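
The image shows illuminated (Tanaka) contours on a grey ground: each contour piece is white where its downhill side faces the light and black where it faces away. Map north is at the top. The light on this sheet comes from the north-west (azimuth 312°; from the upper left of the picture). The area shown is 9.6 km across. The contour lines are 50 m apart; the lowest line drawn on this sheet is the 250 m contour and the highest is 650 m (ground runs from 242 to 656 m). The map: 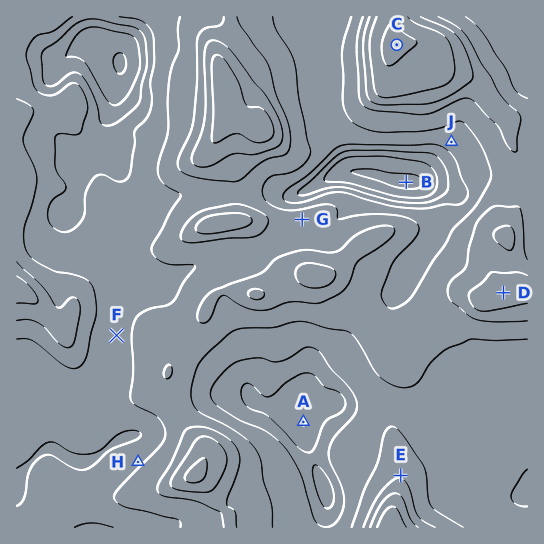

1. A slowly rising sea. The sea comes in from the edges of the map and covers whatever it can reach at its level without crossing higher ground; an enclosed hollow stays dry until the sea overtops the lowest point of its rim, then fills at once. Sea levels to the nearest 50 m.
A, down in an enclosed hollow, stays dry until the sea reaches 400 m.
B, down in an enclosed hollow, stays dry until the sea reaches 450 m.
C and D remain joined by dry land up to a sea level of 500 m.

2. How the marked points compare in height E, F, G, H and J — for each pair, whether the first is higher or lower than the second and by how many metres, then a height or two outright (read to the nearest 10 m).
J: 60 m lower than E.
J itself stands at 430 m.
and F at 440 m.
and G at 470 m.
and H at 450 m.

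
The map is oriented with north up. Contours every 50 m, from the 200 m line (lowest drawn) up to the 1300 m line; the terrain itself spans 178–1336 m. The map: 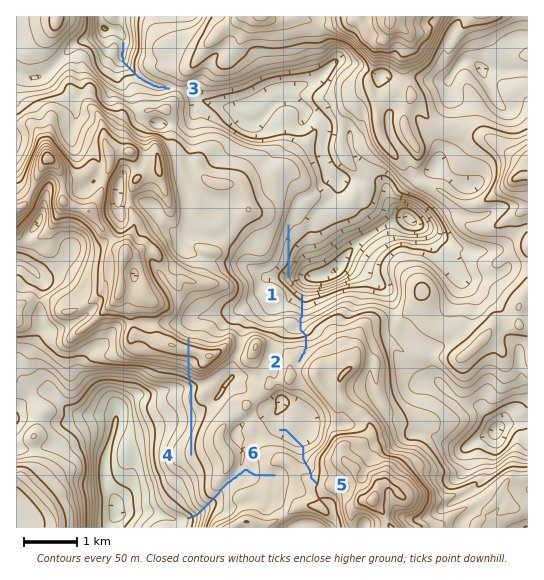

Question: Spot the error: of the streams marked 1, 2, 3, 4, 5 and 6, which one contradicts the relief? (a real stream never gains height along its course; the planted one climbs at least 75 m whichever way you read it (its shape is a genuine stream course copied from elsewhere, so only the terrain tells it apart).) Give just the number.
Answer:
4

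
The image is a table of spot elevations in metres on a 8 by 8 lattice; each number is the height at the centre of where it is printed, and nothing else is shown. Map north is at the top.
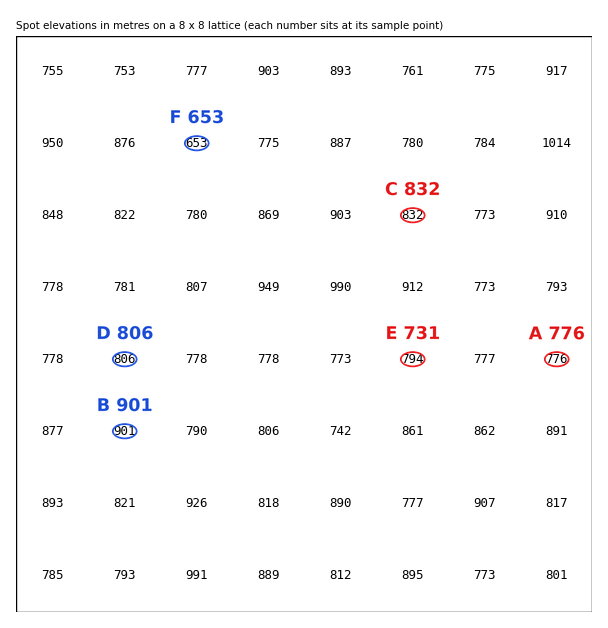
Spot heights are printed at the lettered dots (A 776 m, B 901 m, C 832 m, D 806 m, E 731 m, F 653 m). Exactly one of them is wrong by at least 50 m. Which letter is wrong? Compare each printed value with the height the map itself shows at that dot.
E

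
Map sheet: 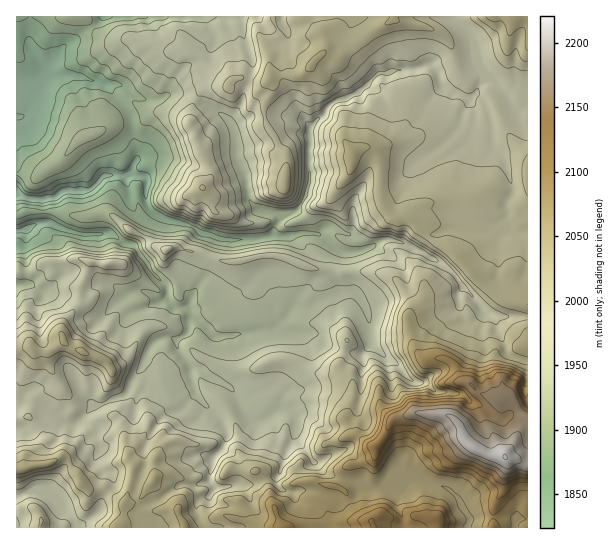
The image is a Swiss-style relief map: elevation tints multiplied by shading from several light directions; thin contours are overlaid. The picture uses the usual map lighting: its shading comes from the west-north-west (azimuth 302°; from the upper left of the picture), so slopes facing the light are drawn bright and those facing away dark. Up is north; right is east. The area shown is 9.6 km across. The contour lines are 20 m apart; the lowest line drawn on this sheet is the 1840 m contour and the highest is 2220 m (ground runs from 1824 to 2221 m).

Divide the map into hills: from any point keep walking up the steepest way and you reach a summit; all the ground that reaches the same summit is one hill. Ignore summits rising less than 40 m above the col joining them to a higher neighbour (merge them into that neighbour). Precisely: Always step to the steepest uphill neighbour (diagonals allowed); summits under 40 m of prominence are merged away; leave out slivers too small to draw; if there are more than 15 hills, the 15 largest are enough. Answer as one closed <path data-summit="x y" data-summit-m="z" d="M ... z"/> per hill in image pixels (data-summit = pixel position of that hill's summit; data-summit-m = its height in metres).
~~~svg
<path data-summit="505 457" data-summit-m="2221" d="M203 16l-187 1 0 268 13-1 13 8 8-4 12-12 7 1 8 8 6 3 8 0 8-5 8 0 19 10 17-2 16 10 8-1 7 7 12 1 5 7-3 16-5 5-6 4-6-3-8 0-6 3-6 6-22 44-6 6-24 9-6 0-15 18-13 0-35-19-9 0-5 3 0 88 3 1 18-7 12 4 22 22 7 13 161 0 5-7-1-10-28-8-4-4-2-4 6-8 34-2 6-1 11-7 12-2 9-26 8-17 2 9 11 12 4 8 6 3 7 8 8 4 22 5 11 7 11 0 14-5 12 0 8-6 6 0 28 10 8 5 16 25 0 11 58 0 1-421-3 0-6 4-14-20-16-14-8 5-6 13-8 4-22-11-14-23-53 8-21 20-24 10-22 23-2 57-2 11-8 15-8 4-8 2-12 21-25 4-27-1-17-6-12-8-23-5-13-7-6-6-3-8 2-20-5-3-11-2 1-7 5-8-6-44-6-9-18-20 4-2 11 1 16 12 8 3 11 0 9-4 10-19 10-10 11-4 18-21 0-9z"/><path data-summit="311 66" data-summit-m="2044" d="M453 16l-248 0 10 17 0 9-18 21-11 4-10 10-9 17 15-1 8 3 39 25 6 9 2 31 10 20 2 20 12 10 21 5 15-5 10-17 2-11 2-57 22-23 24-10 21-20 53-8 14 23 22 11 8-4 10-18-8-14-2-18-4-10z"/><path data-summit="82 351" data-summit-m="2045" d="M66 276l-4 0-12 12-8 4-13-8-13 2 0 120 14-2 35 19 10 1 18-19 6 0 24-9 6-6 22-44 6-6 6-3 8 0 6 3 6-4 5-5 3-16-5-7-12-1-7-7-8 1-16-10-17 2-19-10-8 0-8 5-8 0-6-3z"/><path data-summit="202 187" data-summit-m="2021" d="M117 84l-10 2 18 20 6 9 2 24 4 14 0 6-5 8-1 7 11 2 5 3-2 20 3 8 6 6 13 7 23 5 12 8 24 7 35-1 12-5 8-17-4-4-16-2-12-10-2-20-10-20-2-31-9-13-44-24-15 2-10 5-11 0z"/><path data-summit="374 527" data-summit-m="2142" d="M295 432l-8 17-9 26-12 2-11 7-6 1-34 2-6 8 2 4 4 4 28 8 1 10-3 7 227-1 1-10-6-8-6-12-10-9-30-11-6 0-8 6-12 0-14 5-11 0-11-7-22-5-8-4-7-8-6-3-4-8-11-12z"/><path data-summit="515 17" data-summit-m="2053" d="M527 16l-74 1 18 18 4 10 2 18 7 12 10 5 11 11 14 20 9-5z"/><path data-summit="41 521" data-summit-m="2021" d="M39 489l-9 2-14 6 0 30 61 1-6-13-22-22z"/>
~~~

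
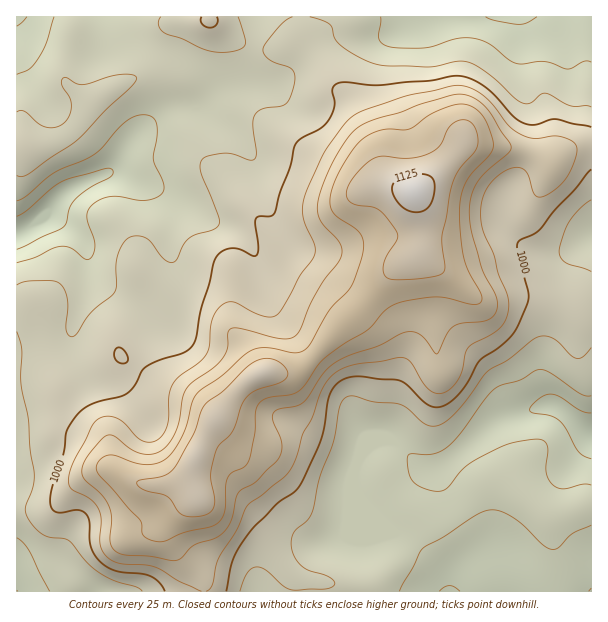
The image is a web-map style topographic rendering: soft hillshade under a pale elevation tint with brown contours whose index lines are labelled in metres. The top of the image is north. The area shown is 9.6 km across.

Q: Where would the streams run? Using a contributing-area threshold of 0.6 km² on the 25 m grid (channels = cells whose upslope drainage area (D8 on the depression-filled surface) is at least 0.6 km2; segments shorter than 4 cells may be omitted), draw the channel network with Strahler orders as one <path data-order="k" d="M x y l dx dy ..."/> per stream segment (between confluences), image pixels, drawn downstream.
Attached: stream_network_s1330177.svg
<path data-order="1" d="M135 591l-40 0"/><path data-order="1" d="M453 591l-4 0"/><path data-order="1" d="M497 591l12 0"/><path data-order="1" d="M17 582l0 9"/><path data-order="1" d="M254 576l0 15 3 0"/><path data-order="1" d="M591 573l0 18"/><path data-order="1" d="M68 537l-3 6 0 20-29 28-19 0"/><path data-order="1" d="M287 528l9 9 6 3 34 0 2-1 3 0 0-3 1-2 0-3 3-3 0-3 2-1 0-3 1-2 0-3 2-1 0-3 1-2 3-12 3-3 0-3 2-1"/><path data-order="1" d="M359 506l0-15"/><path data-order="1" d="M374 506l-8-8-7-15"/><path data-order="2" d="M359 491l0-8"/><path data-order="2" d="M359 483l0-18 1-3"/><path data-order="1" d="M351 471l9-9"/><path data-order="2" d="M363 459l8-7 10-6 17 0"/><path data-order="2" d="M399 446l21 21 5 0 1 1 12 0 6-4 2 0 6-6 1 0 11-11 1 0 11-10 1 0 14-14 1 0 3-3 6-1 5-3 12-2 1-1 5 0 1-2"/><path data-order="1" d="M591 446l0-11"/><path data-order="1" d="M17 423l0 60"/><path data-order="1" d="M290 423l6 3 36 36 22 0 2-1 7-2"/><path data-order="1" d="M146 419l0-2-11-12 0-1-16-17-17 0-1-1-6 0-3-2-11-10-3-6 0-3-3-6 0-5-1-1 0-29 1-1 2-8 3-4 0-3 3-5 0-3 3-6 0-12 1-1 0-27"/><path data-order="1" d="M353 413l3 7 3 3 6 11 3 0 1 1 12 3 3 3 3 0 2 2 3 0 6 3"/><path data-order="2" d="M525 411l5 0 1-1 3 0 6-3 5 0 1-2 8 0"/><path data-order="2" d="M554 405l9 5 19 19 8 3 1 3"/><path data-order="1" d="M500 383l0 3 1 1 2 6 18 18 4 0"/><path data-order="1" d="M537 374l2 9 1 1 0 3 5 9 9 9"/><path data-order="1" d="M407 356l-3 6-2 12-1 1 0 36-5 8-1 6-5 6 0 6 9 9"/><path data-order="1" d="M176 327l-3-6 0-60"/><path data-order="1" d="M144 309l-9-9-19-9-3-3-6-3-17-16 0-5-1-1 0-8-2-1"/><path data-order="1" d="M267 300l0-15-1-1 0-5-5-9 0-3-9-18-21-21-6-1-1-2-5 0-9-4-15-12-7-3-15-11-9-4-6-2"/><path data-order="1" d="M176 267l-3-6"/><path data-order="2" d="M173 261l0-4-2-2 0-52-13-14"/><path data-order="1" d="M554 258l3 0 12-7"/><path data-order="1" d="M315 257l-1-2-6 0-2-1-3 0-3-2-6-6"/><path data-order="2" d="M87 254l-1-8-3-3 0-1-24-24-9-2-6 6-6 3-5 0"/><path data-order="2" d="M569 251l12-9 10-5"/><path data-order="2" d="M294 246l-12-12 0-1-6-8-1-4-3-3-5-9 0-3-1-2 0-3-3-6 0-6-2-1 0-6-1-2 0-6-2-1 0-3-3-5 0-3-3-3-1-4-3-3-3-6-6-6 0-2-23-22-1 0-8-6-9-2"/><path data-order="2" d="M524 246l1 2 3 0 2 1 6 0 1 2 32 0"/><path data-order="1" d="M591 242l0-5"/><path data-order="1" d="M357 240l-3 0-9 5-6 0-1 1-44 0"/><path data-order="3" d="M33 225l-16 8"/><path data-order="2" d="M504 224l2 4 18 18"/><path data-order="1" d="M591 222l0 12"/><path data-order="1" d="M503 207l0 15 1 2"/><path data-order="1" d="M506 197l0 4-2 2 0 21"/><path data-order="2" d="M158 189l-12-1-27-14-14 0"/><path data-order="3" d="M105 174l-6 2-4 3-3 0-5 3-3 0-15 7-4 5-2 0-30 31"/><path data-order="3" d="M125 147l-3 6-3 3-3 8-11 10"/><path data-order="1" d="M131 137l-6 10"/><path data-order="1" d="M302 111l-3-1-21-21-3-2-44 0"/><path data-order="1" d="M404 111l-2-3 0-75 17-16"/><path data-order="3" d="M198 108l-22 0-2 2-6 1-13 12-5 2-3 3-6 3-16 16"/><path data-order="1" d="M36 93l-6-7-3-6 0-3-1-2 0-34-9-9 0-15"/><path data-order="1" d="M524 89l0-72"/><path data-order="2" d="M231 87l-4 0-9 5-15 15-2 0"/><path data-order="1" d="M255 84l-13 0-2 2-7 0-2 1"/><path data-order="1" d="M212 83l0 12-11 10 0 2"/><path data-order="1" d="M518 48l0-31"/><path data-order="1" d="M386 36l9-4 10-11 2 0 3-3 9-1"/><path data-order="1" d="M110 17l-6 0"/><path data-order="2" d="M419 17l97 0"/><path data-order="2" d="M524 17l-6 0"/><path data-order="1" d="M569 17l-45 0"/>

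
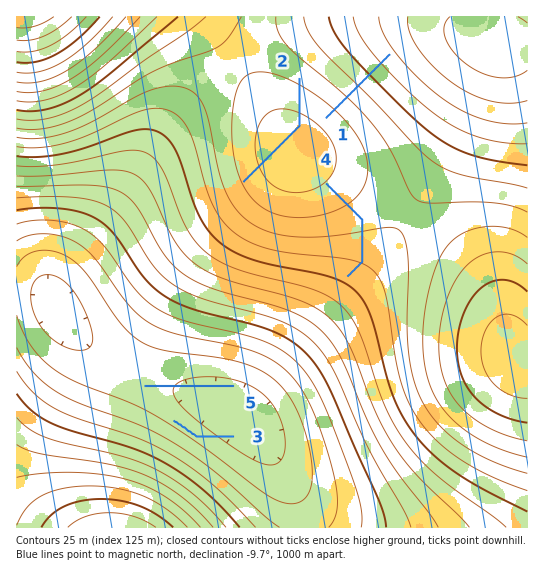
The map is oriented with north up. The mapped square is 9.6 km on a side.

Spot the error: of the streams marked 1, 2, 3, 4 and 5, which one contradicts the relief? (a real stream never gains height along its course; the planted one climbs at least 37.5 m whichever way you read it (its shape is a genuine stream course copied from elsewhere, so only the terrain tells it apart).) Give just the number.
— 2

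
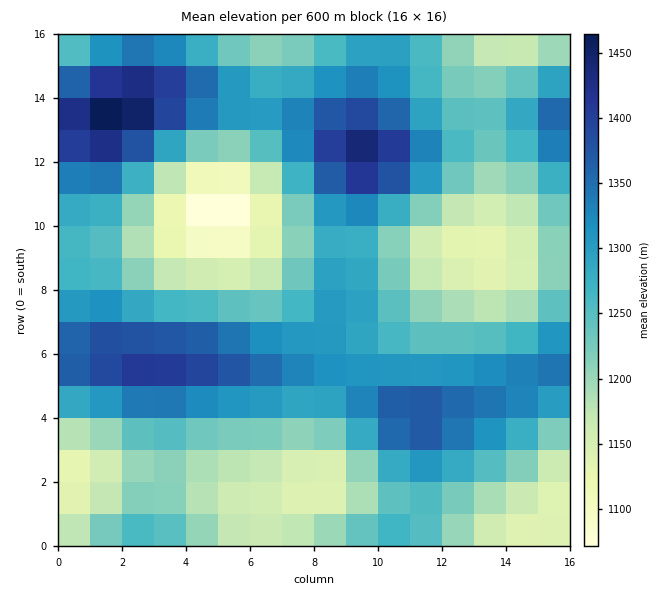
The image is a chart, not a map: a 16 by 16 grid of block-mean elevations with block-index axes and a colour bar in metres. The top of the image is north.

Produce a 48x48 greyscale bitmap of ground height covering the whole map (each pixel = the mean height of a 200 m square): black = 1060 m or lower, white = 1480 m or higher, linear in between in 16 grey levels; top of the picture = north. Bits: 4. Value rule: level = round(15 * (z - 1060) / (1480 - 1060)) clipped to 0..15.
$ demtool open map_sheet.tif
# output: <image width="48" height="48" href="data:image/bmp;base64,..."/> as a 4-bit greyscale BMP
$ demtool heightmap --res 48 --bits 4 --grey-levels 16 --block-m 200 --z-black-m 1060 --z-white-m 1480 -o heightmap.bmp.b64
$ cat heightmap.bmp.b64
<image width="48" height="48" href="data:image/bmp;base64,Qk32BAAAAAAAAHYAAAAoAAAAMAAAADAAAAABAAQAAAAAAIAEAAATCwAAEwsAABAAAAAAAAAAAAAAABEREQAiIiIAMzMzAERERABVVVUAZmZmAHd3dwCIiIgAmZmZAKqqqgC7u7sAzMzMAN3d3QDu7u4A////AEVWd4iId2ZVREREVVZneIiIdmVEMzMzNERVZnd3dmVURERERFVWZ3eHdmVEMzMzMzNEVmd2ZlVERDM0RERVZnd3dmVUQzMzMzM0RWZmZVREQzMzMzNEVmd3dmVURDMzMyMzRVZmVVREREMzMzM0RWd3d2ZVVEQzMyIzRFVmVVREREQzMyMzRWd3d3ZmVVRDMyIjNFVVVVREREQzMyM0RWeIiId2ZlVEMzIjNFVVVVRERERDMzM0VniZmYiHdmZUQzMzNFVmZVVUREREQzRFZ4mqqpmIh3ZlQ0M0RVZmZmVVVVVVREVWeJqruqqZiIdmVEREVmd3d2ZmZmZlVVZniau7u7qpmYh2ZWVWZ3iIiHd3d3d2Zmd4mrvMy7uqqZmHdnd3eImZmYiIiIiHd3iJmrvMy7uqqqmYh4iImaqqqqmZmZmYiIiZqru7u7uqqqqZmJmaq7u7u7uqqqqZmZmZqqq7uqqqqqqqmaq7vMzMzMu7u7qqmZmZmaqqqqqqqqqqqru8zM3d3MzMu7uqqZmZmZmZmZmZmqqqqrvMzN3d3czMu7qqqZmZmIiIiIiImZmaq7vMzMzMzMzLu6qpmZmZiIh3d3eIiIiZqqu7zMu7u7u7qqmZmZmYiHd3d3d3d3eImqq7u7qqqqqpmZiIiZmZiHd2ZmZmZmZ3iZmqqqmZmZmIiHd3iJmZiHdmZVVVVVVneImZmYiHd3d3dmZneImZmHdmVVVERERWd4iZiHdmZmZlVVVmeImZmHdlVEREMzRFZ3iIh3ZVVVRERERWZ4mZiHZVREMzMzNFZneId2VUREMzMzRFZ4mZiHZUQzMzMzNEVneHdmVEMzMiIjNFZ4iYh2VUMzMyIjNEVnd3dlRDMiIiIiNFZ3iIh2VEMzMiIjNEVneHdlRDIhERESI0VniIh2VEMzMiIzNFVneHdlRDIRERESI0VniIh3ZUQzMzMzNFZniId2VDIRAAARI0V4iZmHdlREMzMzRFZ4iIh2VDIRAAARI0Z4mamYh2VURDM0RVZ4iZiHZTIhAAASNFZ5qruqmHdlVERERWZ5mZmYdUMhEAESNFeJq8zLqph2VUREVWeJqqqphlQyIREjRWiavN3cy6mHZVVVVniKu7u6mGVDMiM0Vnirzd3dy6mHdmVWZ3ibzMzLqYdlRERFZ4mrze7t3LqYdmZmd4mszd3cuph2ZVVmeJq8ze7t3LqYd2ZneJq83u7t3LqYd3d3iJq7zd3dy6mId2d3iZq93u/u7cuqmIiIiZq7zN3Mu6mHd3d3iavM3u/+7ty7qpmZmZqrvMzLupiHdmd3iavM3e7+7t3LuqmZmZmqu7u6qZh3ZmZ3iZq7zd7u7t3MuqmZiImZqqqqmYd2ZmZneJmqvM3d3dzLupmIiIiJmaqpmId2ZlVmZ4iZqrzMzMy7qZiHd3eIiZmZmId2ZVVVVmeHiaq7u7upmId2ZmZ3iJmZmId2VVREVVZ2eImqqqqYh3ZlVVZneIiZmId2VUREREVVZniJmZiHdmVVVVVmd4iIiIdmVEQzM0RA=="/>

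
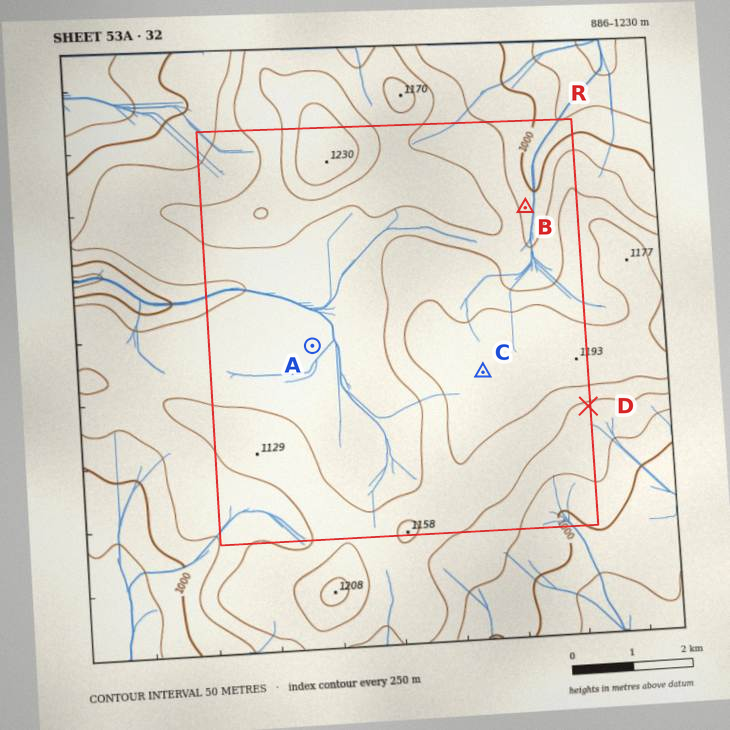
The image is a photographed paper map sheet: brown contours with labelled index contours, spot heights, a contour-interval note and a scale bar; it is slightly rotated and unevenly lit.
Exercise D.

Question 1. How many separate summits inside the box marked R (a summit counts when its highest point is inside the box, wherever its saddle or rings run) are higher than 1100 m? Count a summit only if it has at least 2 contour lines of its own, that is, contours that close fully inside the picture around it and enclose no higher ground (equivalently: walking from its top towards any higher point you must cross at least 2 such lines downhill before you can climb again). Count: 1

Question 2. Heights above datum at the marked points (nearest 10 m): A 1080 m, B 1030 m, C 1170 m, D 1090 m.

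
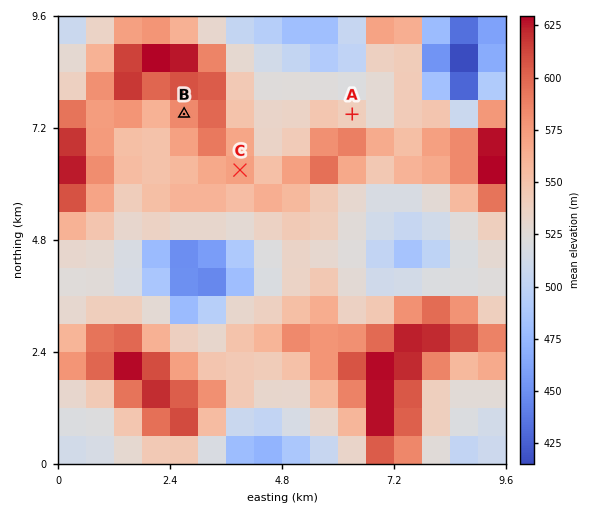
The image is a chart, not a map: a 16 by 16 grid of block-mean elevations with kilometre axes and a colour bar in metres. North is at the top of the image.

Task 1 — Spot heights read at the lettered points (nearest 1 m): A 537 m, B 582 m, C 573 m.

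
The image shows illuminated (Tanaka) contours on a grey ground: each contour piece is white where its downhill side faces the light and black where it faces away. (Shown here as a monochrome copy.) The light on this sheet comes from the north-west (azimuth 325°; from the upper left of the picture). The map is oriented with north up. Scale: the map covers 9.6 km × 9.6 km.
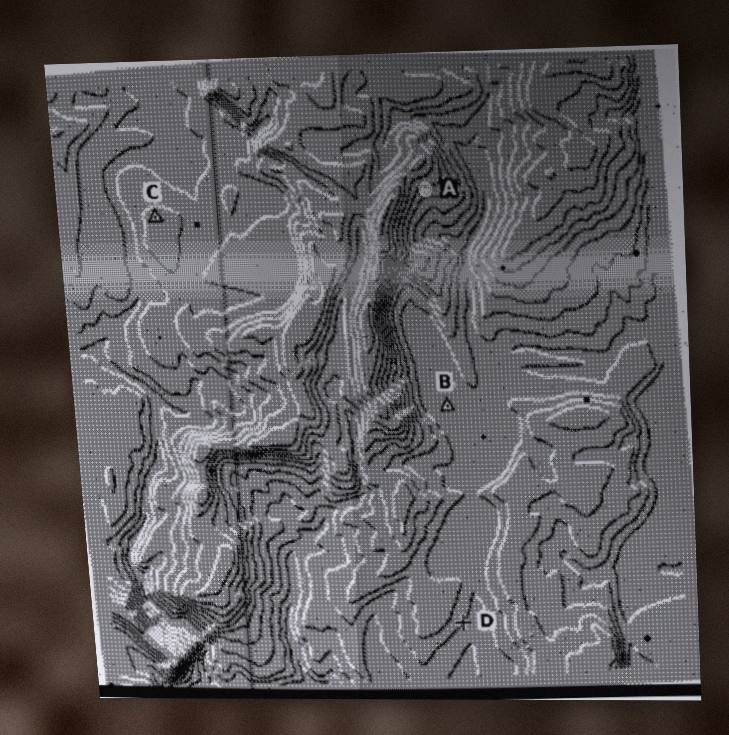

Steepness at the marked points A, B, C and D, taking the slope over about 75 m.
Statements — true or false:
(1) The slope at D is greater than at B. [true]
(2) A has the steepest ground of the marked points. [true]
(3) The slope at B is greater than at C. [false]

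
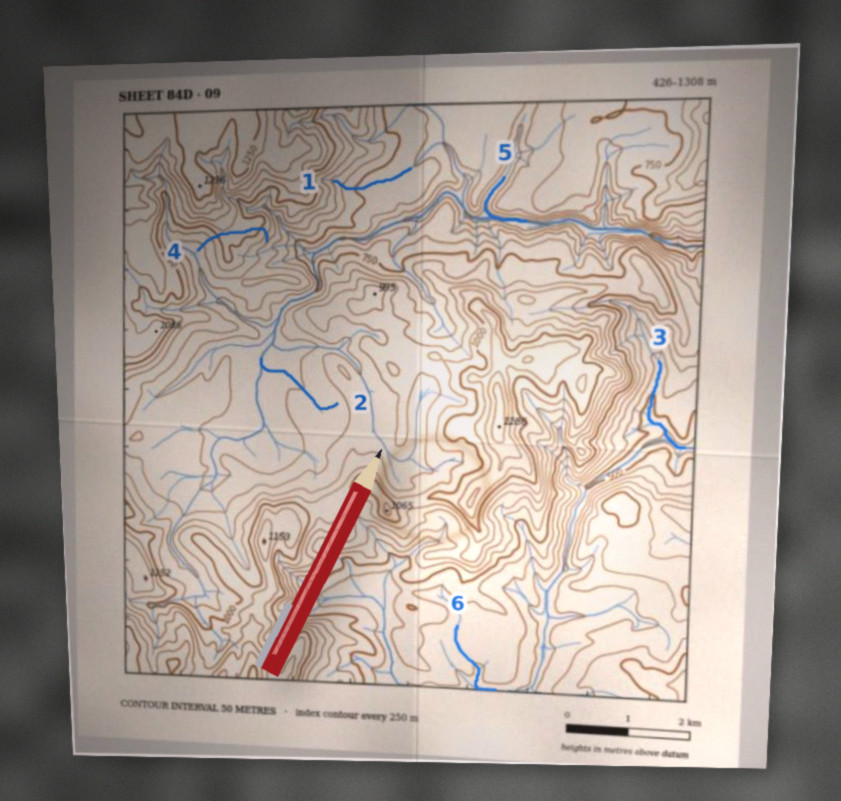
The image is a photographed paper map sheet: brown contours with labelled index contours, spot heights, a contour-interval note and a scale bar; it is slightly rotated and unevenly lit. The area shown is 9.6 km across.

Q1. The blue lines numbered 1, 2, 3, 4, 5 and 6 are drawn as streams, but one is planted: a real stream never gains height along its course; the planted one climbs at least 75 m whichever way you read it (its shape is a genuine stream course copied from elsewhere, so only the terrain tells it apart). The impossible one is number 4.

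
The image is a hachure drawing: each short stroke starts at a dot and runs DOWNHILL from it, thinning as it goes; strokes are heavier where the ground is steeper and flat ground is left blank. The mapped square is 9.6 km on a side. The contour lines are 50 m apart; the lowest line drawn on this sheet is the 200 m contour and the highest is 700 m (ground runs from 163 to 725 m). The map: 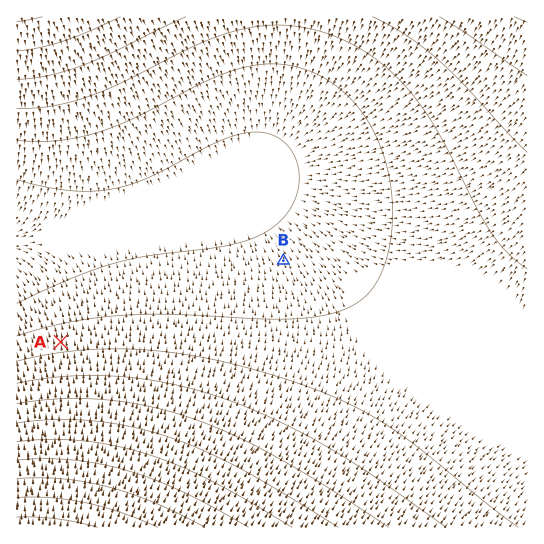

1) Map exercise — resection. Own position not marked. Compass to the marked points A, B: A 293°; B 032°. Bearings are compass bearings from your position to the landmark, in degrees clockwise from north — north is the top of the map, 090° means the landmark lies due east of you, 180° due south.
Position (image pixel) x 196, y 400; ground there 370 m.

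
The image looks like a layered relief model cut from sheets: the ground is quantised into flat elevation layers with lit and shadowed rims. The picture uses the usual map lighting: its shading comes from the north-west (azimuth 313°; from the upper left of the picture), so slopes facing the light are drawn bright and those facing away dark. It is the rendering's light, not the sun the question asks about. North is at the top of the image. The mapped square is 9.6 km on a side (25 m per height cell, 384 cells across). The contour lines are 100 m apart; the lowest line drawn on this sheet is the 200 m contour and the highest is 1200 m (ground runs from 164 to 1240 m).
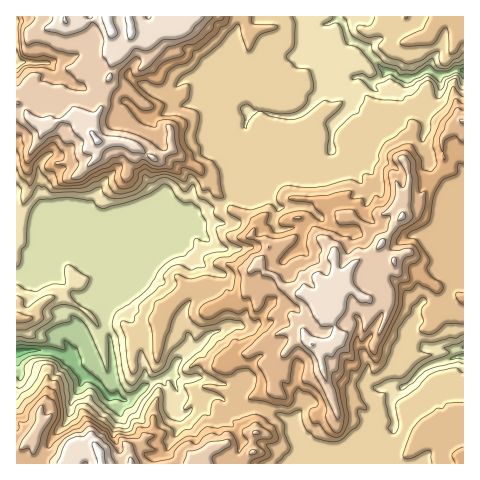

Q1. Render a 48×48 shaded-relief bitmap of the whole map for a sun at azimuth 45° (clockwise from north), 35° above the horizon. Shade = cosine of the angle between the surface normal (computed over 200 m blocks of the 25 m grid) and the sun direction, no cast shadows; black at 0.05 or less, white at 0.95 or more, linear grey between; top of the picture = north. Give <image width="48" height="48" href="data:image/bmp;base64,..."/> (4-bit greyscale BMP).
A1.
<image width="48" height="48" href="data:image/bmp;base64,Qk32BAAAAAAAAHYAAAAoAAAAMAAAADAAAAABAAQAAAAAAIAEAAATCwAAEwsAABAAAAAAAAAAAAAAABEREQAiIiIAMzMzAERERABVVVUAZmZmAHd3dwCIiIgAmZmZAKqqqgC7u7sAzMzMAN3d3QDu7u4A////AHZnaKZr292qpouYiJeLmZmImYiamHd3ZoeaV5ee+9yrp6qamom6mph3eIiqh3h3eIiriKrf7Nu8ubqbzZmZu4ZDN4mql3iIiXiqyZv//Jm93KmsymnN22MgSJial3iImZeKvYz/+oiu65i6qZzuuFMyi7mal4mamWWMzp3/6nSe2niIqpvJZVVTrbm7l4mZmWad7s3/yWScyXd5l3hSN4ch3bvLmZmZqoeN/ez8dEZ8x1Z4eIZDmnIF7My7qZmZmnZ8/u21QUh6pmiHZ4Y2uVEa27uZiIiJmlRs/+hGUVZHhlUyR2QomWM7qphneJmbvFae/5RXUXYmhEVFd1NZiWJKqZhImZmqvGnO6VVnQnZJiHd3h3Z3h0BZh7VKqZiazCNndlZYQnZpl4h3iZiHdhKZiaOKqamHZgFXh2ZYMndomXZ3iqiIhkq5q5SYqoVGVDZ4dnRoNZdoqlRHiIZndpt3rIaJmnVnZJmJmFSoWJZomEM1VENWeJVHm3d6iod3Zcy6hVnHiYd4mGV4VTRneFJpmmeKm5eHh9uqmKuYmoeJmIiZh0aIUyapqXmqu5hnh8uquomYmqiIiJmZlkeERXqIqau62nVIqbqqqIqYmZh3aLqqlDd2mpiKqrqap4ecqZmZiKqZmph2e8uoQkeLyYmqm6mYeqrLmKmZirqqqYiInLlmd3i8qaqGm6mHq4u6qamZmqqZmImZqpial2eqqadGzaqZzM3LqpqpmZmYiJmZmYmnRDR7upVa7bl73e66maqpmZmImZmZmIljRVfNqpau2peMqrmJmaqZmZiImZmZmIdVdlnMmHrbh4mXdWeambqZmIiIiJmZiHZEVYrLiL2VabpmaKm6mKiYd3ZmVXiIhmQzabu7mahorMqHe8u6mHd1IiNTIjZ4ZEIlm7qnWKqrvMqnWry6mDVhAAEyATdmMTJJu6qXm8u7q8qUSry5iCVgACMyE3cwATJ7uqmIm7qqq6lyab24eCViRVUyNXMAFUfMupmJmqmqqpllZt2niiVVVVRVRDAnd63cupiJmYmamZh0Oe2GqQVWQzR3U1jMjO3LqpiIiImZmIdmfOxWlyRDMzN7qs3arty6mYiIiJmpiIeJq8pWdiFFVUbO3d3IvcupmYiZmqqpmIiZmapVVROal3rdy8yp3suqmZmaqZmZmJmYiKplZlm7mKvLu7mc3MuqmZmZmZmZmZiJmrmHZqupmruqumjNy7uqmYiIiZmZmZirupipecqpq7qKp57rqqqqmIiJmZmZmpvKmqm6fLmqu5d4i9x3qqqpiIiZmZmZmryp3ZrrrprNt2d4rJNImZmYiIiZmZqZqpi9yHrXrWjKZoiIllRodnmYiIiZmZqZmHrGEEdQaQJkRoiGdmZ3ZpiIiImZmZqYmr5gJFUiRAFURohlaGeHZmZ4iHiZmaqHrNcUZndWZRRlVXdUWImXVVZ4h3mYiaqJzFJWeIiHdiV2VohTiauYd3d4h4qZqrqaxzd3iJmYdjaGR5hFqbuYiZeIeau6u7qsxXmId5mHdg=="/>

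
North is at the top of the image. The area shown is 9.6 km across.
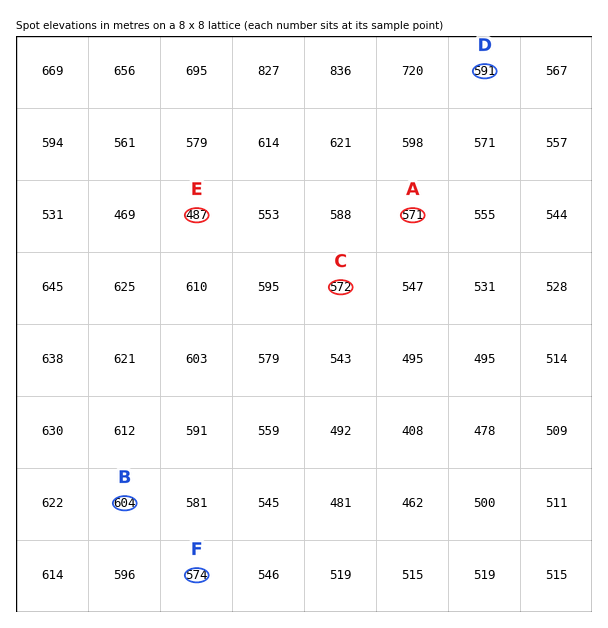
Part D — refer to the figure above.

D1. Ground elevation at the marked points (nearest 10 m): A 570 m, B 600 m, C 570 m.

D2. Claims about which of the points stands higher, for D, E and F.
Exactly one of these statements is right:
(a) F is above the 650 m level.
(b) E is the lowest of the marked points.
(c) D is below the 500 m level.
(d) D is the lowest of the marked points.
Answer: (b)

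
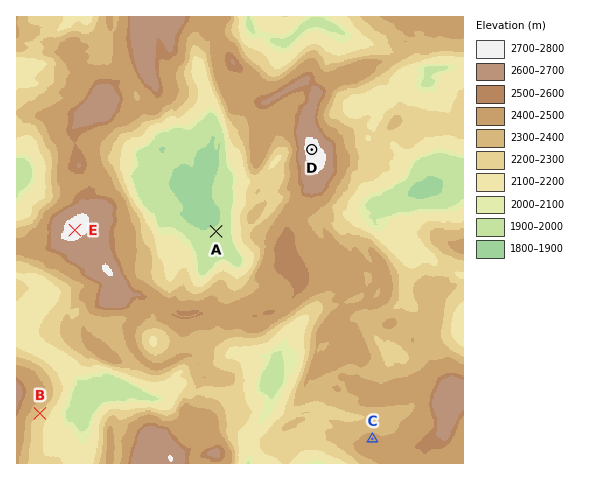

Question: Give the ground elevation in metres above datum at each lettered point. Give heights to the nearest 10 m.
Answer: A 1960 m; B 2300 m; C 2450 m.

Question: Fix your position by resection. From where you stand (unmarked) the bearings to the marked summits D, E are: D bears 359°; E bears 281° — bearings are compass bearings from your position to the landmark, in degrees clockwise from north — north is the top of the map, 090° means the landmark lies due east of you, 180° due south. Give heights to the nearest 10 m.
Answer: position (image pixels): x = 314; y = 277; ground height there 2460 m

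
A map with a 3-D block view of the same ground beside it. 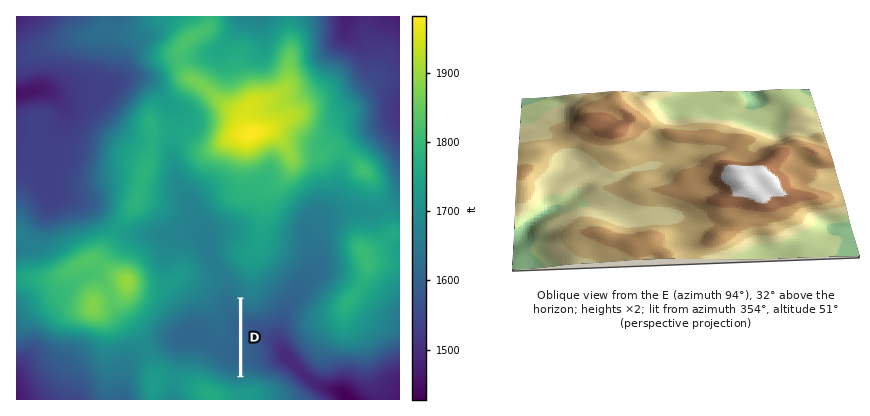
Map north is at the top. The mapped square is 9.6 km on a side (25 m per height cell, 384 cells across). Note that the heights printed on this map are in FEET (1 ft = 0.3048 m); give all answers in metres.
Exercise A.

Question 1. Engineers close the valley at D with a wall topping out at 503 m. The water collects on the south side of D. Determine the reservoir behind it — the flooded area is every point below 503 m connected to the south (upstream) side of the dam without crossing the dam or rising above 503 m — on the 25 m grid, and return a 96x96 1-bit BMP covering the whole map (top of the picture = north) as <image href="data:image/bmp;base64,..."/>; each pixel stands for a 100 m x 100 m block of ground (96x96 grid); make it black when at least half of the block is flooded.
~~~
<image width="96" height="96" href="data:image/bmp;base64,Qk2+BAAAAAAAAD4AAAAoAAAAYAAAAGAAAAABAAEAAAAAAIAEAAATCwAAEwsAAAIAAAAAAAAA////AAAAAAAAAAAAAAAAAAAAAAAAAAAAAAAAAAAAAAAAAAAAAAAAAAAAAAAAAAAAAAAAAAAAAAAAAAAAAAAAAAAAAAAAAAAAAAAAAAAAAAAAAAAAAAAHAAAAAAAAAAAAAAAfAAAAAAAAAAAAAAB/AAAAAAAAAAAAAAH/AAAAAAAAAAAAAB//AAAAAAAAAAAAAf//AAAAAAAAAAAAB///AAAAAAAAAAAAB///AAAAAAAAAAAAD///AAAAAAAAAAAAD///AAAAAAAAAAAAD///AAAAAAAAAAAAD///AAAAAAAAAAAAB///AAAAAAAAAAAAA///AAAAAAAAAAAAAP//AAAAAAAAAAAAAH//AAAAAAAAAAAAAB//AAAAAAAAAAAAAAP/AAAAAAAAAAAAAAD/AAAAAAAAAAAAAAB/AAAAAAAAAAAAAAA+AAAAAAAAAAAAAAAeAAAAAAAAAAAAAAAMAAAAAAAAAAAAAAAAAAAAAAAAAAAAAAAAAAAAAAAAAAAAAAAAAAAAAAAAAAAAAAAAAAAAAAAAAAAAAAAAAAAAAAAAAAAAAAAAAAAAAAAAAAAAAAAAAAAAAAAAAAAAAAAAAAAAAAAAAAAAAAAAAAAAAAAAAAAAAAAAAAAAAAAAAAAAAAAAAAAAAAAAAAAAAAAAAAAAAAAAAAAAAAAAAAAAAAAAAAAAAAAAAAAAAAAAAAAAAAAAAAAAAAAAAAAAAAAAAAAAAAAAAAAAAAAAAAAAAAAAAAAAAAAAAAAAAAAAAAAAAAAAAAAAAAAAAAAAAAAAAAAAAAAAAAAAAAAAAAAAAAAAAAAAAAAAAAAAAAAAAAAAAAAAAAAAAAAAAAAAAAAAAAAAAAAAAAAAAAAAAAAAAAAAAAAAAAAAAAAAAAAAAAAAAAAAAAAAAAAAAAAAAAAAAAAAAAAAAAAAAAAAAAAAAAAAAAAAAAAAAAAAAAAAAAAAAAAAAAAAAAAAAAAAAAAAAAAAAAAAAAAAAAAAAAAAAAAAAAAAAAAAAAAAAAAAAAAAAAAAAAAAAAAAAAAAAAAAAAAAAAAAAAAAAAAAAAAAAAAAAAAAAAAAAAAAAAAAAAAAAAAAAAAAAAAAAAAAAAAAAAAAAAAAAAAAAAAAAAAAAAAAAAAAAAAAAAAAAAAAAAAAAAAAAAAAAAAAAAAAAAAAAAAAAAAAAAAAAAAAAAAAAAAAAAAAAAAAAAAAAAAAAAAAAAAAAAAAAAAAAAAAAAAAAAAAAAAAAAAAAAAAAAAAAAAAAAAAAAAAAAAAAAAAAAAAAAAAAAAAAAAAAAAAAAAAAAAAAAAAAAAAAAAAAAAAAAAAAAAAAAAAAAAAAAAAAAAAAAAAAAAAAAAAAAAAAAAAAAAAAAAAAAAAAAAAAAAAAAAAAAAAAAAAAAAAAAAAAAAAAAAAAAAAAAAAAAAAAAAAAAAAAAAAAAAAAAAAAAAAAAAAAAAAAAAAAAAAAAAAAAAAAAAAAAAAAAAAAAAAAAAAAAAAAAAAAAAAAAAAAAAAAAAAAAAAAAAAAAAAAAAAAAAAAAAAAAAAAAA="/>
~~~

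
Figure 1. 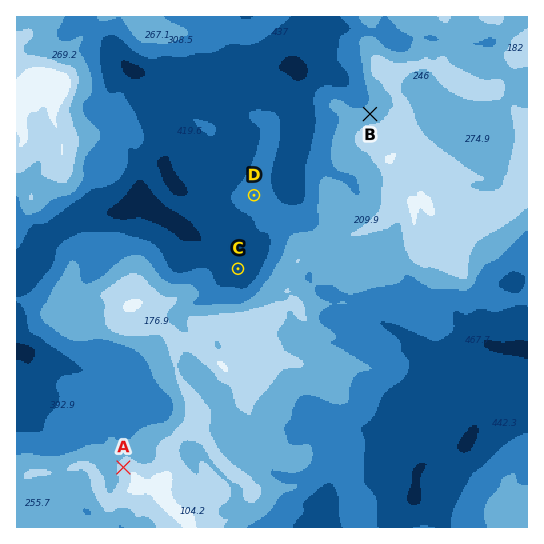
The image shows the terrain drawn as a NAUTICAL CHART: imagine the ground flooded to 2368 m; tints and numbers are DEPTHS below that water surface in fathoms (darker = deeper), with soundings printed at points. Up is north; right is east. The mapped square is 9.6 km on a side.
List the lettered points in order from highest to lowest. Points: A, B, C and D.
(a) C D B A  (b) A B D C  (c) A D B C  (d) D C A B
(b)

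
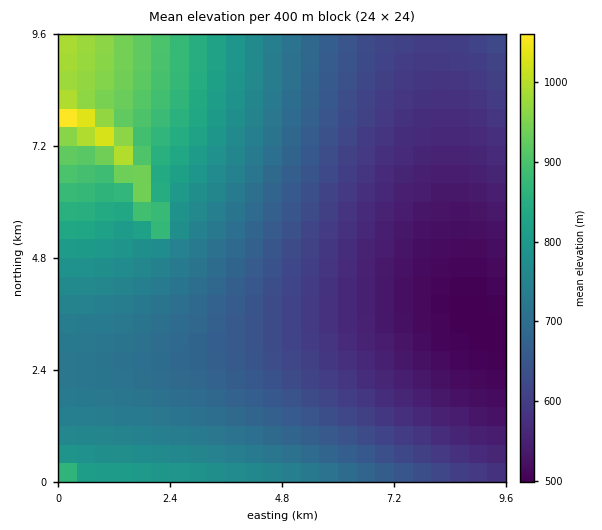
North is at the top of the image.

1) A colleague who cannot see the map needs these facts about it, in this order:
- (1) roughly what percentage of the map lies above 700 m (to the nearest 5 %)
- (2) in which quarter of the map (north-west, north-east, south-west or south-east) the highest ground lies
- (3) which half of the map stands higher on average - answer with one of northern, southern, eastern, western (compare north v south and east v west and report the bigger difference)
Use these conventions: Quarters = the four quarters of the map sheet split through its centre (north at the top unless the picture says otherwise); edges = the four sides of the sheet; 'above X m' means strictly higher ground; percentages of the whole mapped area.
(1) Ground above 700 m makes up about 40 % of the sheet.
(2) The highest ground is in the north-west quarter.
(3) On average the western half of the map is the higher ground.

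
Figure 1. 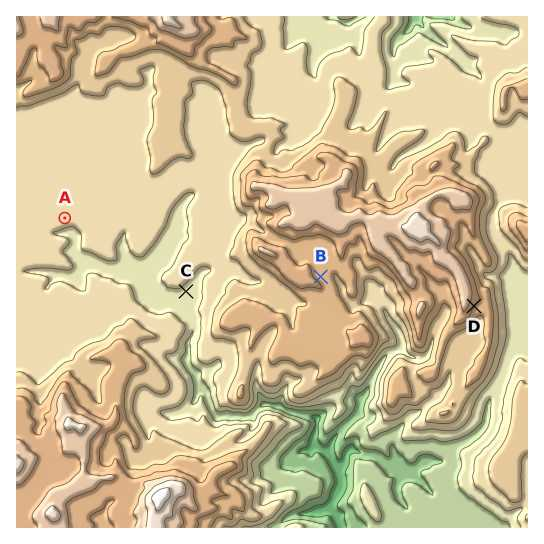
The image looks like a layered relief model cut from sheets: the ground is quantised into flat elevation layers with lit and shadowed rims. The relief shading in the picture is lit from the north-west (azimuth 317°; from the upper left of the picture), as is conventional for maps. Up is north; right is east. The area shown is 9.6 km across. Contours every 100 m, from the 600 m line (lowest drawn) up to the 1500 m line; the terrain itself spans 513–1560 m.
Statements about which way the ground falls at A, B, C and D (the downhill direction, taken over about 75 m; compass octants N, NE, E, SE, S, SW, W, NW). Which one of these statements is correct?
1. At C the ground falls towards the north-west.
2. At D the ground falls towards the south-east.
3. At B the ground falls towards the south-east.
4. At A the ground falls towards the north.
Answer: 2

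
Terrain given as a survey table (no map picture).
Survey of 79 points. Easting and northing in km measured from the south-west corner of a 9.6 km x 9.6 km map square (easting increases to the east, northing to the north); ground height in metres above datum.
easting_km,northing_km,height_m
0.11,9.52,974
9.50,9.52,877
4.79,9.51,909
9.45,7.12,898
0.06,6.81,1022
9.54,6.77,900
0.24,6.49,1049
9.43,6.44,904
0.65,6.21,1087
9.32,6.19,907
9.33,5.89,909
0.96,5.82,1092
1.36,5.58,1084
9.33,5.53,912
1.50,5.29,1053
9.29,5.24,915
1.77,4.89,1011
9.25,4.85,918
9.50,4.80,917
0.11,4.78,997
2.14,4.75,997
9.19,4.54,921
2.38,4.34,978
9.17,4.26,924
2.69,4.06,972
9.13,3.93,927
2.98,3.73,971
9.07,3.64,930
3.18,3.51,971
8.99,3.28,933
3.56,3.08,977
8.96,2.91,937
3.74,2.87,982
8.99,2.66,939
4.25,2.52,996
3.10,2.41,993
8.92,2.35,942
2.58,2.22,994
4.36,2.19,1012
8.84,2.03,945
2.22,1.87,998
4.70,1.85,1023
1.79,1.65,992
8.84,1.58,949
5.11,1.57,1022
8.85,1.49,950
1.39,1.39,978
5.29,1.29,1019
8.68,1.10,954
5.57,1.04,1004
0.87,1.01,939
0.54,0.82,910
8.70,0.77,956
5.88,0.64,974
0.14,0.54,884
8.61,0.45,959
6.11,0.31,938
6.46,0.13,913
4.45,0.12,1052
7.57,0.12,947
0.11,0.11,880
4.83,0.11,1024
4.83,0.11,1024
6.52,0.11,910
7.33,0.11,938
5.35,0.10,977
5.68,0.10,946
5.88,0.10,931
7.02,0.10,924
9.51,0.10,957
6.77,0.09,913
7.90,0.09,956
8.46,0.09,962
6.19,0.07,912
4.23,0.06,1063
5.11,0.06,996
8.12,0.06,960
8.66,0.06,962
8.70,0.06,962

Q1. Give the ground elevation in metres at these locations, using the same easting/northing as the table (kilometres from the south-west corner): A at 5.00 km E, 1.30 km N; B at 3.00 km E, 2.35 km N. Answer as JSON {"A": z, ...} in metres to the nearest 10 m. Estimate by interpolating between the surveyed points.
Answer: {"A": 1030, "B": 990}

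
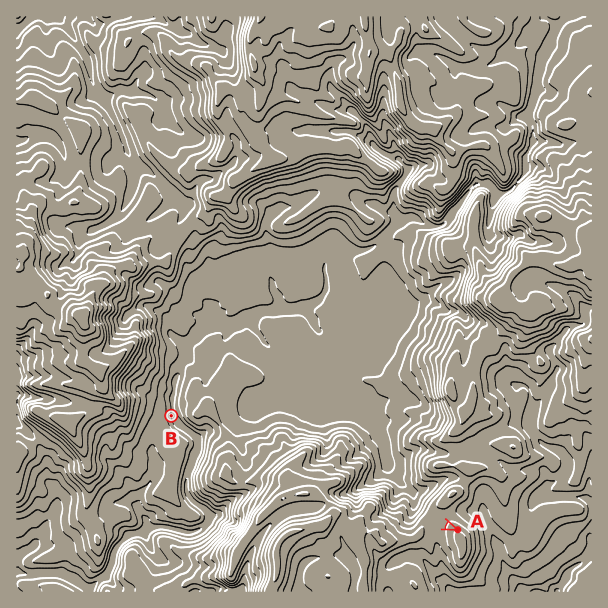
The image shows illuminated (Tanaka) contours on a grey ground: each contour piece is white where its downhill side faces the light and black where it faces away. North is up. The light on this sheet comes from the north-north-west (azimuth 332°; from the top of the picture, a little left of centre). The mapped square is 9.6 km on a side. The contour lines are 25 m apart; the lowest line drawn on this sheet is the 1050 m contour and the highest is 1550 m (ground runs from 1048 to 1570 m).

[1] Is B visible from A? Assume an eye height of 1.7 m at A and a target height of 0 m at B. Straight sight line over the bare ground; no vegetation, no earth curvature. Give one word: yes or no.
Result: no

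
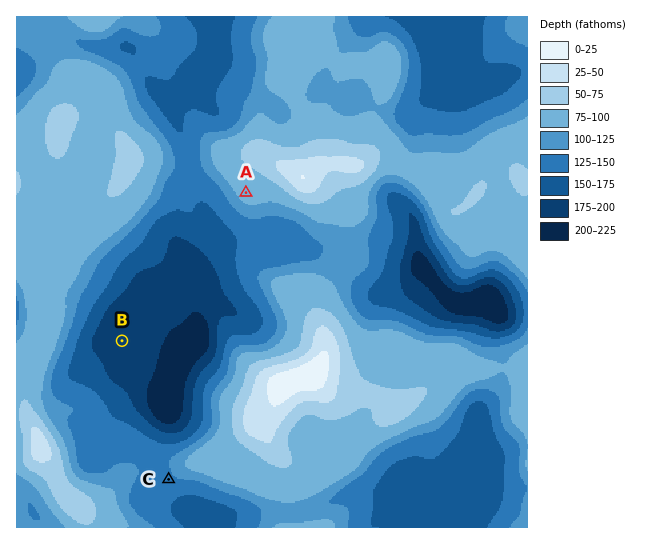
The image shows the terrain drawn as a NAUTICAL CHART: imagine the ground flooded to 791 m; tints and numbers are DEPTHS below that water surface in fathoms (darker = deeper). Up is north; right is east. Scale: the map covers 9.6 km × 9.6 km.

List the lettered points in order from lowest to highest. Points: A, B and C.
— B C A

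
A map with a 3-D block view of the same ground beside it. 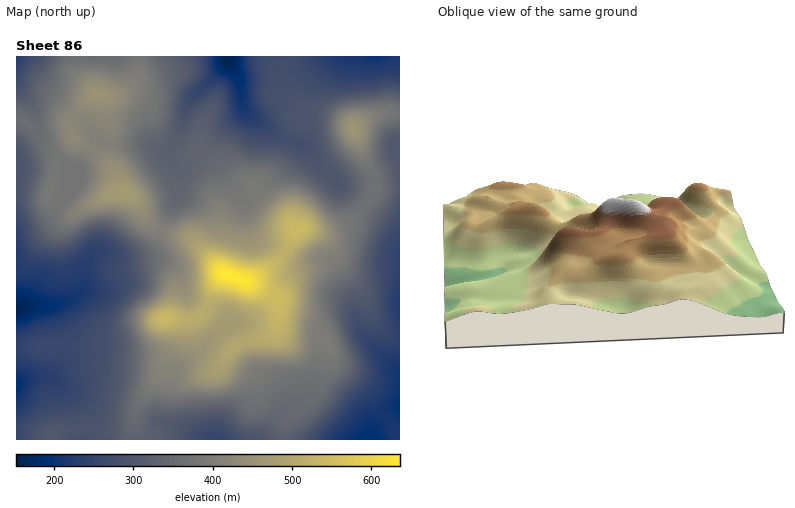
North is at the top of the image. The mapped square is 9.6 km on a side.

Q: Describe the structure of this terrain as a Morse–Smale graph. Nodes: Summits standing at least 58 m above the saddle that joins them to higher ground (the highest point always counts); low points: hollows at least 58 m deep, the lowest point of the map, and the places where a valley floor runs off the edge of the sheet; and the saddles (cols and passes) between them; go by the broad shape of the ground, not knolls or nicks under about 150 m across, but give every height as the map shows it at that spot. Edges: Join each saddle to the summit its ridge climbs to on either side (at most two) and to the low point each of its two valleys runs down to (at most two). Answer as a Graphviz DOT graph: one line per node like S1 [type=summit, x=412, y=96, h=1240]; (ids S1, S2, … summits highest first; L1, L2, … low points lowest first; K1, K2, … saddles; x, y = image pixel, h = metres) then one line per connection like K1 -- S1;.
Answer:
graph terrain {
  S1 [type=summit, x=228, y=274, h=636];
  S2 [type=summit, x=124, y=192, h=475];
  S3 [type=summit, x=354, y=128, h=459];
  L1 [type=low, x=228, y=58, h=152];
  L2 [type=low, x=16, y=308, h=157];
  L3 [type=low, x=372, y=440, h=189];
  L4 [type=low, x=376, y=56, h=199];
  L5 [type=low, x=16, y=56, h=223];
  L6 [type=low, x=216, y=440, h=248];
  K1 [type=saddle, x=160, y=230, h=403];
  K2 [type=saddle, x=58, y=204, h=375];
  K3 [type=saddle, x=366, y=204, h=365];
  K4 [type=saddle, x=16, y=120, h=354];
  K5 [type=saddle, x=282, y=440, h=320];
  K6 [type=saddle, x=284, y=56, h=270];
  K1 -- S1;
  K1 -- S2;
  K1 -- L1;
  K1 -- L2;
  K2 -- S2;
  K2 -- L1;
  K2 -- L2;
  K3 -- S1;
  K3 -- S3;
  K3 -- L1;
  K3 -- L3;
  K4 -- S2;
  K4 -- L2;
  K4 -- L5;
  K5 -- S1;
  K5 -- L3;
  K5 -- L6;
  K6 -- S3;
  K6 -- L1;
  K6 -- L4;
}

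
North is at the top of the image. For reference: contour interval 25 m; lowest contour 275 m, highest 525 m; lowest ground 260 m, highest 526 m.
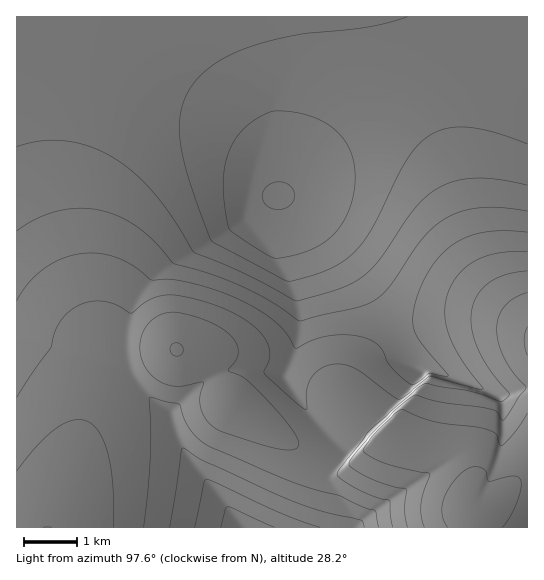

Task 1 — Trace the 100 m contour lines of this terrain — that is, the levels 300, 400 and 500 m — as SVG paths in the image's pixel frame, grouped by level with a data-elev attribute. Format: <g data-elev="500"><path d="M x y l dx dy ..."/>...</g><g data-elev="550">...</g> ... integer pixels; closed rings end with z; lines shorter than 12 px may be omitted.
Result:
<g data-elev="300"><path d="M424 527l-3-10 0-12 2-12 7-19-41-9-22-10-4-5 10-14 21-22 8-5 32 13 43 5 12 3 8 5 4 11 13-13 13-20"/><path d="M527 355l-3-14 3-14"/></g><g data-elev="400"><path d="M364 527l-1-5-2-2-39-9-33-11-86-39-20-13-2 3-11 76"/><path d="M17 301l7-12 9-11 10-9 12-7 12-5 14-3 13-1 12 2 23 8 22 17 20-1 20 4 27 8 25 11 19 10 15 11 10 11 8 14 19-8 17-5 20 0 18 4 11 8 7 15 8 9 11 10 7 4 16-12 17 4 2-2-28-34-5-8-2-8 0-14 5-16 7-17 9-15 17-17 20-11 26-4 30 1"/></g><g data-elev="500"><path d="M274 258l13-1 19-5 13-7 11-7 9-10 8-13 5-14 3-15 0-15-2-13-5-12-7-11-10-8-12-8-14-5-16-3-19 1-13 7-12 9-8 9-7 12-4 12-2 13 0 27 5 28 20 14z"/></g>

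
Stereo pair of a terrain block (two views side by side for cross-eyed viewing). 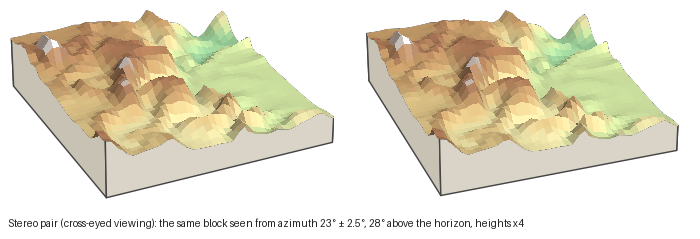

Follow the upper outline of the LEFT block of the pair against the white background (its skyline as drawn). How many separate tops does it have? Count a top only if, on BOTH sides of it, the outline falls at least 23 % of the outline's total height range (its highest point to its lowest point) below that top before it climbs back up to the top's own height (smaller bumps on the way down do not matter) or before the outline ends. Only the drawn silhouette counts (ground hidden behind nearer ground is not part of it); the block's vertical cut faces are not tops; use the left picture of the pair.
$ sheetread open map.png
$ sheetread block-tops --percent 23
2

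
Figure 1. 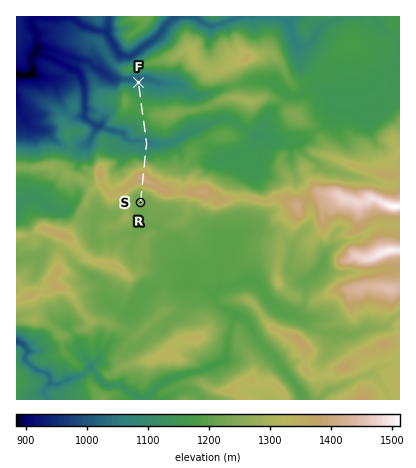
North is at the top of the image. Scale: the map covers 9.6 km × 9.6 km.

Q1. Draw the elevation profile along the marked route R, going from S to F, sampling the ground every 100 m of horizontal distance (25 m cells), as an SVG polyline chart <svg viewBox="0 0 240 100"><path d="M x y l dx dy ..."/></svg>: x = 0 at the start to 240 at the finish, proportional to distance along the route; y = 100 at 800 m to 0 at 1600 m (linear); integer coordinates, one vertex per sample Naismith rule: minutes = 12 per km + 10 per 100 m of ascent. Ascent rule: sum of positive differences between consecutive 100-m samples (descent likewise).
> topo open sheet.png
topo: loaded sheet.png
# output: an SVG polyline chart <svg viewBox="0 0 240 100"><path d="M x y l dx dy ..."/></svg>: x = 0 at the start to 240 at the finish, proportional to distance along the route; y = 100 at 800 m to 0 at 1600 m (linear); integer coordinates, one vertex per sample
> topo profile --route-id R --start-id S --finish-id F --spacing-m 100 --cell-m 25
<svg viewBox="0 0 240 100"><path d="M0 47l8 0 8-1 8-5 8-7 8-6 8-3 8 2 8 4 8 7 7 9 8 7 8 5 8 3 8 4 8 3 8-1 8-5 8-4 8-2 8-2 8-1 8-1 8-1 8 1 8 1 8 2 8 2 7 3 8 3 8 4 2 1"/></svg>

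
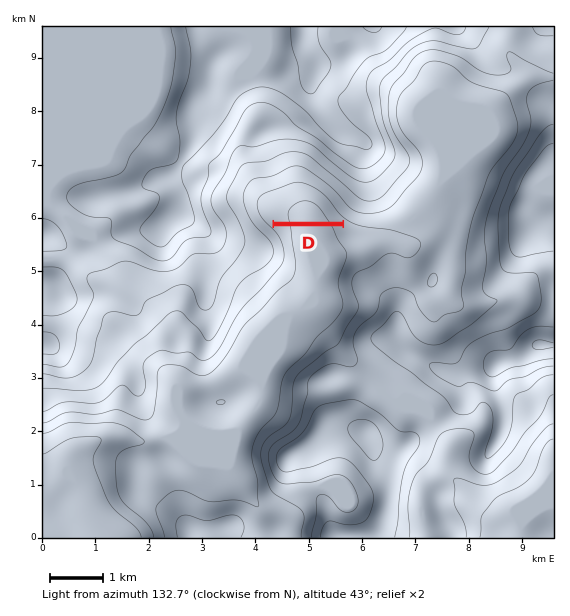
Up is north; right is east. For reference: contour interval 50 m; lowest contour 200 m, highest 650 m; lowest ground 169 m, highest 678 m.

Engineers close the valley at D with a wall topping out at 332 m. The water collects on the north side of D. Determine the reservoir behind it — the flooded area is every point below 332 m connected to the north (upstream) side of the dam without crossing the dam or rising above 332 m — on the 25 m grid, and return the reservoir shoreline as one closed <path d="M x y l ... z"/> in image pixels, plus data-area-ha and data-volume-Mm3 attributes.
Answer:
<path d="M305 189l-10 0-24 9-6 6 0 8 2 5 5 5 69-1-10-10-2-6-12-11-12-5z" data-area-ha="65" data-volume-Mm3="16.65"/>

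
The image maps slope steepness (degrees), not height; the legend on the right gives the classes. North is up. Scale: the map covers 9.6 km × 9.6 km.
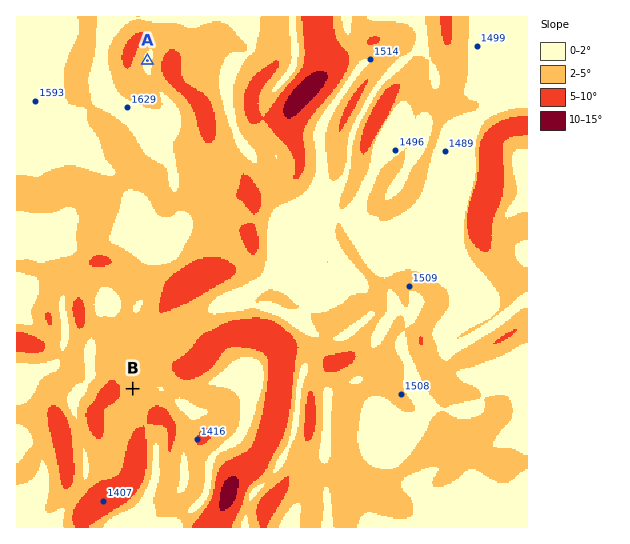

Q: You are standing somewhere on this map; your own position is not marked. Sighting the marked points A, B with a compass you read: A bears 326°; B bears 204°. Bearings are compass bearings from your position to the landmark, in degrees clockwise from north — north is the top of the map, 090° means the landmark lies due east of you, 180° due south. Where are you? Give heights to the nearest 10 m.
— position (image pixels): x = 226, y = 178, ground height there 1580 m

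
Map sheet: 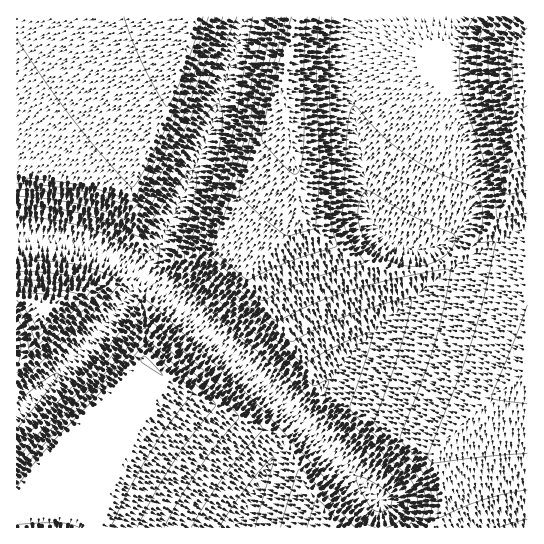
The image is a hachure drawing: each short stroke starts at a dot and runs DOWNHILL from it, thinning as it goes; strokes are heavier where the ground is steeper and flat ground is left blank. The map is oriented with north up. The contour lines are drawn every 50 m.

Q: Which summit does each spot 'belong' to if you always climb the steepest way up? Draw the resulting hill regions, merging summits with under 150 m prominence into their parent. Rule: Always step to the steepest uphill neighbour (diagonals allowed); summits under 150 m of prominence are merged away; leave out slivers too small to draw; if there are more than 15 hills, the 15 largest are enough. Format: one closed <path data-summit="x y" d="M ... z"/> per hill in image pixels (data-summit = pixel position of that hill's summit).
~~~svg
<path data-summit="527 81" d="M527 16l-174 1-2 20 0 42 20 134 6 14 13 13 9 5 20 6 4 11 2 25-36 30-37 36-52 58-1 6 81 84 2 27 146-1z"/><path data-summit="285 70" d="M353 16l-109 1-23 81-20 56-44 95-17 25 38 30 75 68 45 45 2-6 52-58 37-36 36-30-2-25-4-11-20-6-9-5-13-13-6-14-19-119-1-57z"/><path data-summit="145 359" d="M143 276l-3 1-21 32-24 28-79 78 0 112 365 1-1-27-127-129-75-68z"/><path data-summit="194 17" d="M243 16l-226 0-1 221 5 2 40 2 25 6 19 6 36 20 16-24 23-46 24-56 27-80 13-45z"/><path data-summit="51 305" d="M19 237l-3 1 1 177 90-92 34-48-18-12-37-16-35-7z"/>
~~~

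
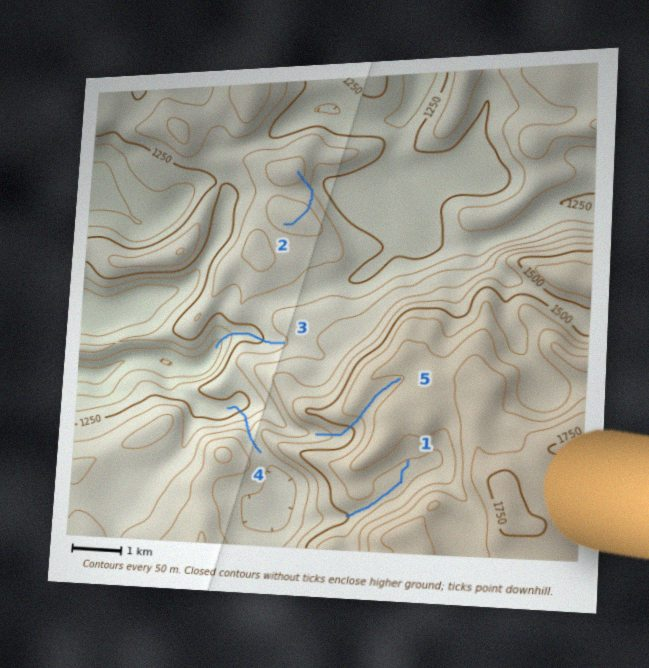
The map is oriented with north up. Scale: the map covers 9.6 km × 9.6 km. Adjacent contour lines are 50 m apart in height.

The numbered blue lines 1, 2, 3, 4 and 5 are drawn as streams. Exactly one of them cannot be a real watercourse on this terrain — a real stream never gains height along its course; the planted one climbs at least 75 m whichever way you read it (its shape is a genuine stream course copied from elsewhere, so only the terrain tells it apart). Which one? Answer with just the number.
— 2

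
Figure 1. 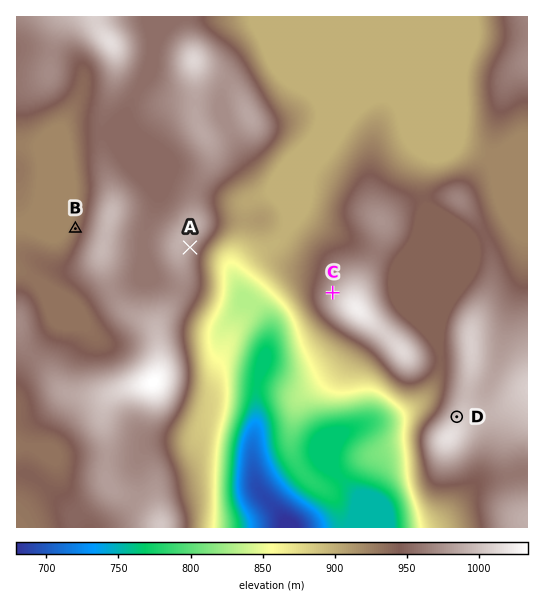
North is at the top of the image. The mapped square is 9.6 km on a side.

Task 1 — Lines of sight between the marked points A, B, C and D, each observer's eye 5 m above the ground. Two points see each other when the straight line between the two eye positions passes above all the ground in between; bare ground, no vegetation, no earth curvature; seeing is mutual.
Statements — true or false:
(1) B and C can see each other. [false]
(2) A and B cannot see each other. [true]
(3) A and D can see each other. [true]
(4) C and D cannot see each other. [true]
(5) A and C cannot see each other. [false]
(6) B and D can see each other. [false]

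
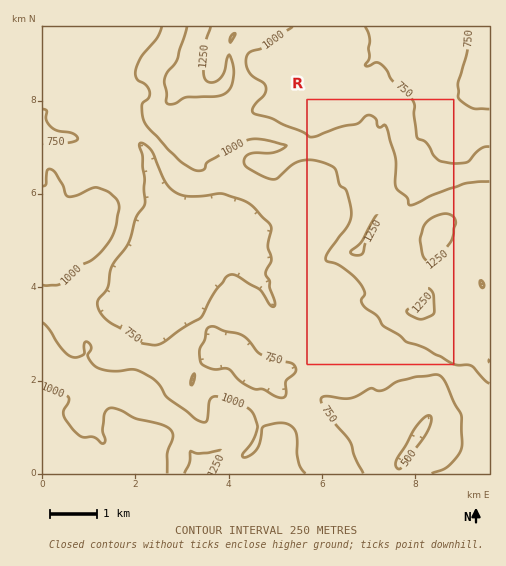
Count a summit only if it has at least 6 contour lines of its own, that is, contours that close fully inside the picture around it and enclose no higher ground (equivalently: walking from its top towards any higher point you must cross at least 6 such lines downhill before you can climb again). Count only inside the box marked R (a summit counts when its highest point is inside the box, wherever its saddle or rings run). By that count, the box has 0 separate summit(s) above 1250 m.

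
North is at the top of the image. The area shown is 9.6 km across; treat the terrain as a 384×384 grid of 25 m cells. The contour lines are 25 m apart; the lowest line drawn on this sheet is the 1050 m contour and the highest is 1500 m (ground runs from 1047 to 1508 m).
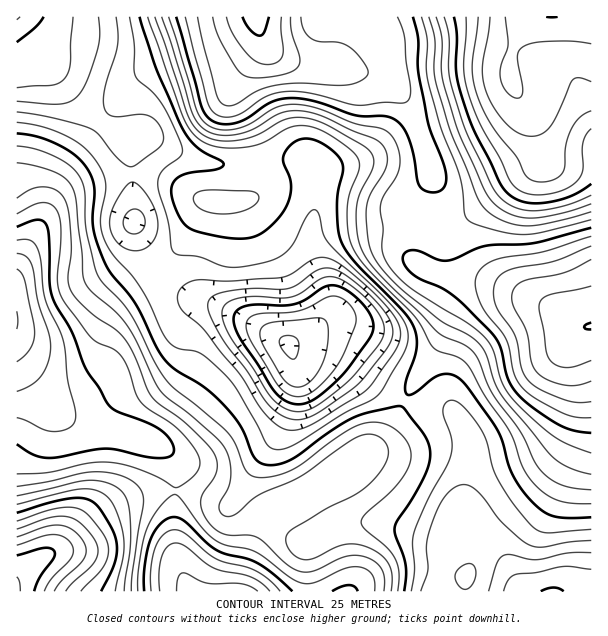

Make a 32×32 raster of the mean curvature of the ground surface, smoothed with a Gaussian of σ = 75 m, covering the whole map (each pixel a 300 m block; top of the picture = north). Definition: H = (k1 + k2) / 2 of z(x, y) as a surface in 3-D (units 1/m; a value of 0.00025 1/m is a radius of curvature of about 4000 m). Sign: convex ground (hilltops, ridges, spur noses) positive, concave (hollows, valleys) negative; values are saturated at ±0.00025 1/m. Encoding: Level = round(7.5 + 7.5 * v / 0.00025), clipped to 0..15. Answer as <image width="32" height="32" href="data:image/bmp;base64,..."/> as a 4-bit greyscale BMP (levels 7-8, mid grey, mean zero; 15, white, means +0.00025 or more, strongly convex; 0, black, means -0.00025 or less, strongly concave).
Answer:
<image width="32" height="32" href="data:image/bmp;base64,Qk12AgAAAAAAAHYAAAAoAAAAIAAAACAAAAABAAQAAAAAAAACAAATCwAAEwsAABAAAAAAAAAAAAAAABEREQAiIiIAMzMzAERERABVVVUAZmZmAHd3dwCIiIgAmZmZAKqqqgC7u7sAzMzMAN3d3QDu7u4A////AEarhX3amt2Eat/oJb1zVFchJDJ//biYQSjf6UWsdIY1MAAQXv+CVjAEeHZCWXa7ZnMUZWv8MFdlQ0RHc0hnq5iGM2ZnqBBZvIZVaYQlZ4mYqWIkVXdUac7amHmVNWeJmL3IZVaKumVp3dqJp2Znqqmby6mrzdxyFJzeuqhlV5mIeaqr3+uZdVV6z8qYYzR4d4mqiKy4VomWabyXZkI1iJmJqGeGVVi6UCiHeHQjabmqiJZ6t0V62gAEd5ylNI3bqYmWfNc2nNcAI1esx0Ns7cmapnzEJ7tyA1VUR6hBSKu6u6ZsozjGEAE2YQF5ZXiJqrlle4RXcgFWMhAEm5m7qqq2FIlkZURXzmAAfuuZvMuY2CVlVXZ7y81wKf/qiby5idppdWmoeqqqhZ//uHiZiIq7qlEVmXeIiHatuYZniImqrtgwAIuZmYY0i6dmaJdomX3aZBO93Lu3M43aeJl0I0Z5zIdY3rmbqFRpuqzZUAACqbp2aJcyRndjI1e/yGRDJKqYVVUxEANEMSM37qZWd2mZdVVSBM2VIAF3Sex1VFZ6d2Z4Ygn/+SAo22rrdTNFeFRGmoMY/+lnvuyu2XQjV3dVNYqUOduavNyqvqZSFHmYmVV4g0vXffuZmJuXUzWaqqp2ZlJst67WWZic2nZGiZh4h2ZVnJjNsyeHncdnVWZn"/>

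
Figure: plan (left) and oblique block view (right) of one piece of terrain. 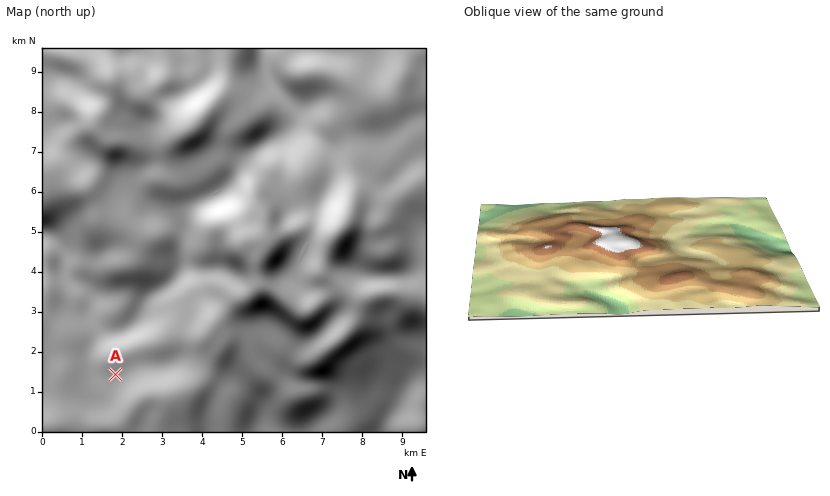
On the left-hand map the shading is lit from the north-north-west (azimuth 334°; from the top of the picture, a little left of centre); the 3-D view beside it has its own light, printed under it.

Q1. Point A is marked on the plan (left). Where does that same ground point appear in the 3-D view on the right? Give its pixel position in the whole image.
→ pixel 717 212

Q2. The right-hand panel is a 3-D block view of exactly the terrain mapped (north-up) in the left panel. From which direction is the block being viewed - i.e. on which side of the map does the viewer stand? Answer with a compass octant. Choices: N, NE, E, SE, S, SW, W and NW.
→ N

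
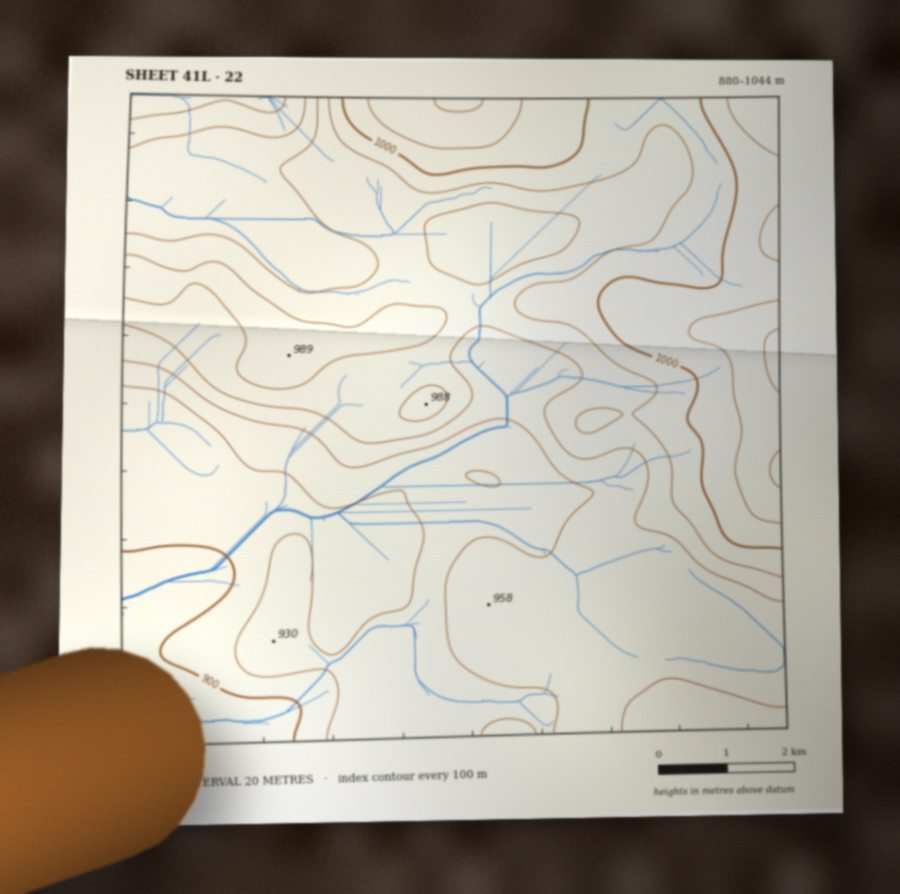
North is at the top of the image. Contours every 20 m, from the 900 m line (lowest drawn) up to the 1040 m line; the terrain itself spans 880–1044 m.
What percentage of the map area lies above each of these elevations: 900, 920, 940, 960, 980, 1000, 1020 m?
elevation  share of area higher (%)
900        95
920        84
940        70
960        45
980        26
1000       13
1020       5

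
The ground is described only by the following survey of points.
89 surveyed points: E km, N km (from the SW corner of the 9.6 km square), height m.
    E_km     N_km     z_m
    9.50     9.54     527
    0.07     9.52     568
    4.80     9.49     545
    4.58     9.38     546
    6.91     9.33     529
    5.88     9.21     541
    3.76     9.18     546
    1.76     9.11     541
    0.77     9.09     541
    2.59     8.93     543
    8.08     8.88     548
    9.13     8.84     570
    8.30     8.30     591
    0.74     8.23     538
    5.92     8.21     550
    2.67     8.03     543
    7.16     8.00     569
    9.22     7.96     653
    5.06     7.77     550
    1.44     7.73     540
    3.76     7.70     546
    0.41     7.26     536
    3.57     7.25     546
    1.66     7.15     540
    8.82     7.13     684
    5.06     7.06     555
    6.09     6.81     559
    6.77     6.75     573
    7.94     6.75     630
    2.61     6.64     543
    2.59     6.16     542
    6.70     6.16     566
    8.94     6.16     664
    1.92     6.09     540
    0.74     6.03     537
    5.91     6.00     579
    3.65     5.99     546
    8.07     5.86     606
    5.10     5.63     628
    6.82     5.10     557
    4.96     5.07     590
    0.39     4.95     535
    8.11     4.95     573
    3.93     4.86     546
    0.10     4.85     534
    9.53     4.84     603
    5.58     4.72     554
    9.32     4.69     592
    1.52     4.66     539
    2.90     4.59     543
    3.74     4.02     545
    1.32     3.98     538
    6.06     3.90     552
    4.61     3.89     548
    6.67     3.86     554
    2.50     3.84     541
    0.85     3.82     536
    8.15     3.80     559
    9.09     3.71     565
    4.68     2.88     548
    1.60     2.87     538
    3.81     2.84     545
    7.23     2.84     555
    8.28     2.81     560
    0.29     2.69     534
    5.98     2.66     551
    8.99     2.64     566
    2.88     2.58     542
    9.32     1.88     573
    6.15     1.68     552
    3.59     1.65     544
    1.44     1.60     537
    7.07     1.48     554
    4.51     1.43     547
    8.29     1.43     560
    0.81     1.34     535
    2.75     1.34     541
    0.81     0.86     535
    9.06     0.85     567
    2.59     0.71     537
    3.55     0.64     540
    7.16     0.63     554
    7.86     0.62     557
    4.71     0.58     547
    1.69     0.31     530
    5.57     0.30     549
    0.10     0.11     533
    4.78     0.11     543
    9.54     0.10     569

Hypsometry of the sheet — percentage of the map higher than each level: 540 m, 77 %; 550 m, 43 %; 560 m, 24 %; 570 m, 15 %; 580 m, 11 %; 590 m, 9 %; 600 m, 8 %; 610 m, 6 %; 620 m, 5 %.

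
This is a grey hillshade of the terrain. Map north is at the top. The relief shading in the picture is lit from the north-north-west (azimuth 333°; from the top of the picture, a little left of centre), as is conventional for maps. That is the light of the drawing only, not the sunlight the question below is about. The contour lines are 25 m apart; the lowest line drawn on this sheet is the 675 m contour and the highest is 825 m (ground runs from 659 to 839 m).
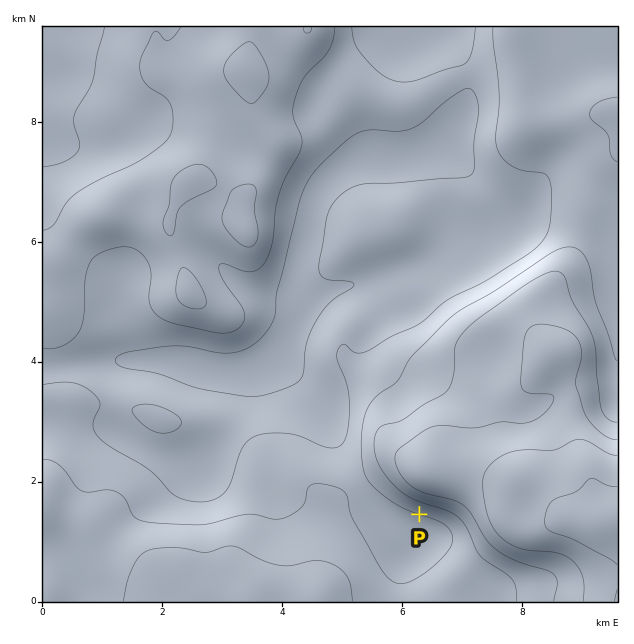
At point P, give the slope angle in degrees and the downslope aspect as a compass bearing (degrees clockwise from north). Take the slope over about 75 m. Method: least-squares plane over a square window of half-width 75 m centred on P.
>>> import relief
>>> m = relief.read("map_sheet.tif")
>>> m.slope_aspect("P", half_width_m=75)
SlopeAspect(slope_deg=5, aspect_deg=198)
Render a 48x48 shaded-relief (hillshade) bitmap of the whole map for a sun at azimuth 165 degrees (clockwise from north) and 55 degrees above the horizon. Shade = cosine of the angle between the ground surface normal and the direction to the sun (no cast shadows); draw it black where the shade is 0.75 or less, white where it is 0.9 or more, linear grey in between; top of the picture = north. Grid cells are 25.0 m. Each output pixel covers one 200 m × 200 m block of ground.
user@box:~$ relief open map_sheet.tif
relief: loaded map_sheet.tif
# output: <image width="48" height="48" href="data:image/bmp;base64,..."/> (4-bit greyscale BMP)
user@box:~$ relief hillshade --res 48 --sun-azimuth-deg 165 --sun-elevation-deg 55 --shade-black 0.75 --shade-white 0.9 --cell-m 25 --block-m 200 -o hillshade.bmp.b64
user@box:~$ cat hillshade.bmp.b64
<image width="48" height="48" href="data:image/bmp;base64,Qk32BAAAAAAAAHYAAAAoAAAAMAAAADAAAAABAAQAAAAAAIAEAAATCwAAEwsAABAAAAAAAAAAAAAAABEREQAiIiIAMzMzAERERABVVVUAZmZmAHd3dwCIiIgAmZmZAKqqqgC7u7sAzMzMAN3d3QDu7u4A////AGd3d2Znd2ZmZmZmZnd2ZVVWd3d3ZmZmZmd3d2Znd2ZmZmZmVmd2ZVVWd3eHd3ZmZmZ3dmZmZmZmZVVVVWZmZlVFZ4mamZiHd2d3dmZmZmZmZVVVVVZmd2VUVoq7u7qYh3d3dlVVVVVVVVVVVVZnd3ZlVoq7u7qpiIh3dmVEMzREVVVVVWZnd3d3d4mZmamYiIh2Z2VEMzMzRVZmZmZ3d4mamIh3d3h3d4dmZnZVRDMzRWZmZnd3iavMuXd3dmZmZndlZmZmVVREVWZmd3d3irzcuXZ3dmVmZWZmVVZmZmVVVmZmZmZ4mru6mHZndmVmZVZmVVVmZmZlVmZmZVZ4mYiId2ZmZlVmZUVmVVVmd3dmZmZlVUVnd2ZmZlVVVVVVVEVmZVZ3iId2ZWVVVEVWZUVVVVRDRFREMlVmZmd4iIh2ZVVVVVVVRDRVVVRDNERDImZ3d3eIiId2VVVVVVVEQzNFVVVVRFVUM3d3d3d3ZmZmVVVVZmVEQzM0VWZmZlVlVXd3d2ZlVVVVVVVWZ3ZURENEVWZnd2ZndmZmZVVERVVVZlVWZ3ZVVVVVVmZniId3d1VVVVRFVWZmZmZmZ3dlVmVmZmVWeIiHd3dmZmZmZnd3d3dmZ3dlVmZmZmZmeIiId4iIiIiIiIiZmHd2ZnZlRVVWZ2ZmZniId4mZmZmZmaqrqYd2VWZlRENFZ3d2ZWZnd4iIiIiZq7u7qph3VVZmVDMjRWd2VVVVZ4iIh3iJqrqZiYh3ZUVmZVQyI0VmZVVVZ3d3d3d4iZl3d4d3dlRWZmVCERJFVmZmZ3d3d3dmd4dmZ4h3d2VWZmZUIQASRmZnd3d3d3dmZmZmiZh3d3d3ZmZlQyEAJGZ3d3d4iHd2ZmZ4mqmHd4iId3ZmVUMQAUVnd2d4iIiHdmeJqqmHZ3iZmId2ZlUyACRWd2Z4mZmId3iZmamHZneImZh3ZmZUISNWd1Z4mpmId4iIiJmIdmZ3iIh3d3ZmVERnd1ZniZh3d4iHd4iIdmZmZ3d3d3d3ZlZnd1VVZ3d2d4d3d4mIdlVVVmd3d3d3dmZnd1VERWd2d4h3d4mYdlVVVVZ3d3eIh2Znd1VDNFZmZ3d3Z4mZh2VVRFVmZneIh3ZneFVEM0RVVmd2ZnmpmHZlVVVmZmeJiHZneGZVRERERVZmZnmqmYd2ZmZmZneJmYd3d2ZmZlVURFZmd3iZmZh3d3d3ZmeJmYh3d3d3d3ZlVVZnd3d3iZmIiIh3dmZ4mZiHd3d3d3d2ZmZ3d3dmeJmZmZiIdlVnd4iHd3dmd3d3dmd3d3d3d4mZiIiIh2VWZmZnd2ZmZneId3d3d4iId3iId3eIh2VWZmZVZmZmZneId3d3iIiZh3d2ZWZ4h3ZmZmZVVXZmZmd3d3d3d3iJmHZmVVVmd3Zmd3ZlVXd2Zmd3ZmZmd3eJqXZlVVVVZnZnd3d2Znd2ZmZnZmZVZneJqoZmZmZVVmZ3d3d3d3dmZmZndmZVZnd4mpdmd3ZmVWZ3d3d3d3ZmZmZndmZVZnd4mZd3d3dmZVZ3d3d3dw=="/>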